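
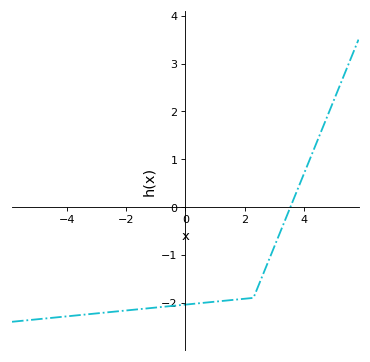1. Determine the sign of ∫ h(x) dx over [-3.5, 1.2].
negative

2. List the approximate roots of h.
3.55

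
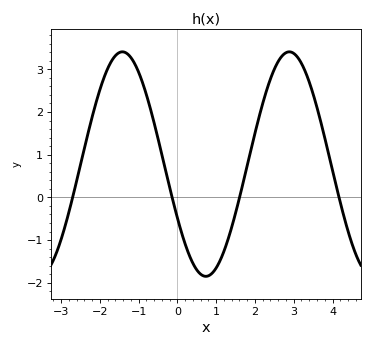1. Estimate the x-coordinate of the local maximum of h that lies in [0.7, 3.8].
2.8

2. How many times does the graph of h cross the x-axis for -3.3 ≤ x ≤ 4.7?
4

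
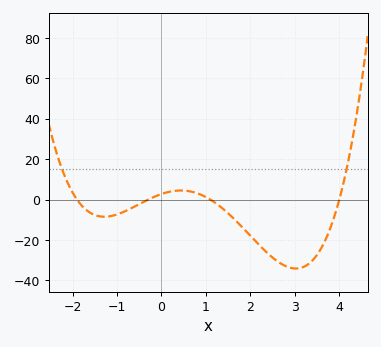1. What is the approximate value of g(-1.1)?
-7.97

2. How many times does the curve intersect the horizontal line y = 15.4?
2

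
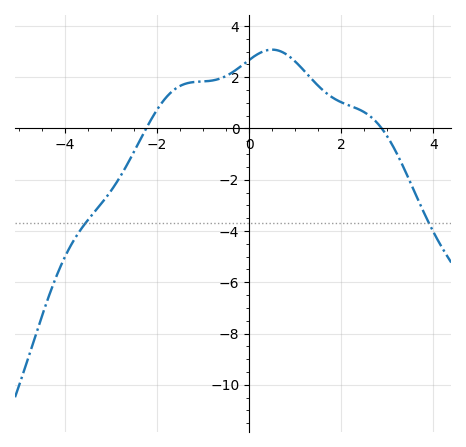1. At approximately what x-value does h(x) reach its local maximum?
0.5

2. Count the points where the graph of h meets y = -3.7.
2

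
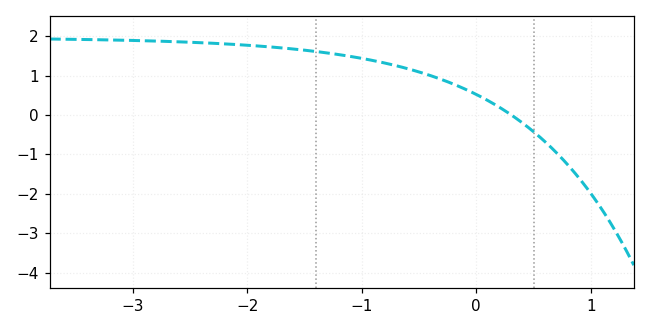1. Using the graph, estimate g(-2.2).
1.8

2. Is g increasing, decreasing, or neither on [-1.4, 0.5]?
decreasing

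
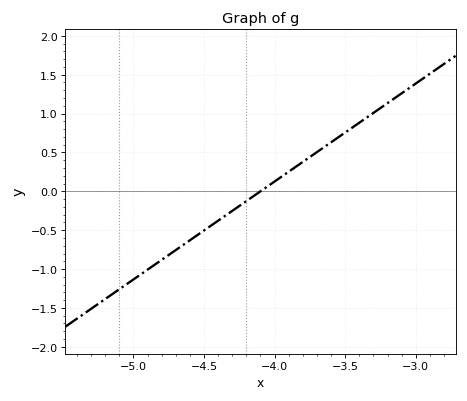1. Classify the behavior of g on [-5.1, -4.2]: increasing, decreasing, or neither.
increasing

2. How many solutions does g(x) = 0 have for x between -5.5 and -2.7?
1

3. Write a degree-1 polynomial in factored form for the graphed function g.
y = 1.26(x + 4.1)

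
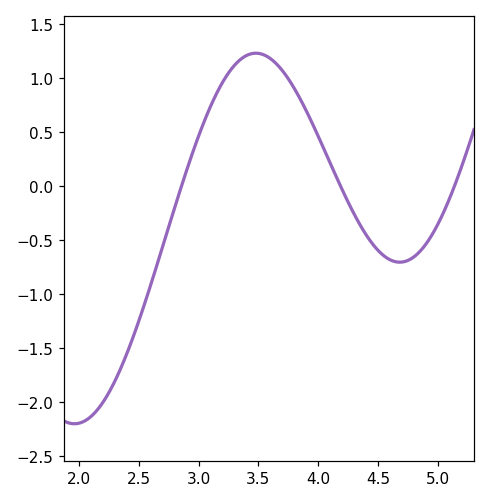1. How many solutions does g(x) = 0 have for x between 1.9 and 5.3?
3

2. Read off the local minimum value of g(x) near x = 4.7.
-0.704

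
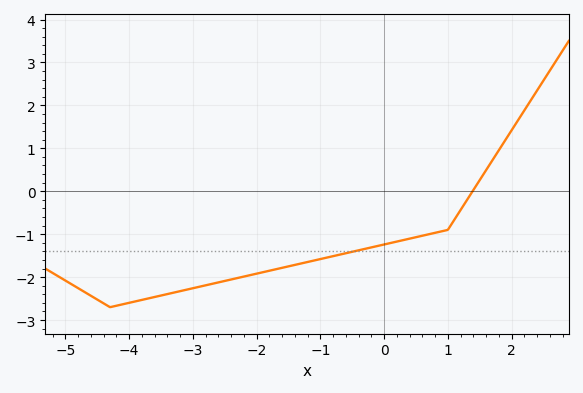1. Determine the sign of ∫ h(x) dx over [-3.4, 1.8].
negative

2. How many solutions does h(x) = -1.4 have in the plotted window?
1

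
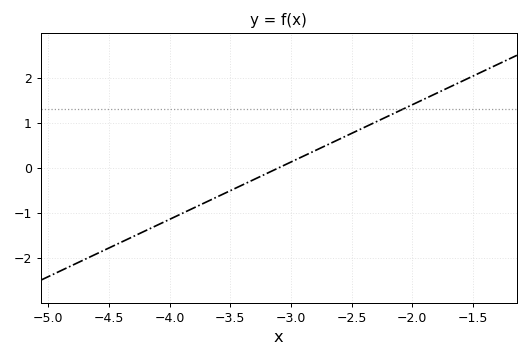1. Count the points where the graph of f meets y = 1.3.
1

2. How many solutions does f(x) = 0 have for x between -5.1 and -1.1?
1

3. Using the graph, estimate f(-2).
1.4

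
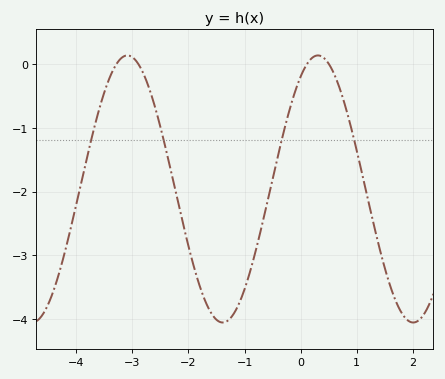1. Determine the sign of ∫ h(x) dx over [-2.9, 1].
negative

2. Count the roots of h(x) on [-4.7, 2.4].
4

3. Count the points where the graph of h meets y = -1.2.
4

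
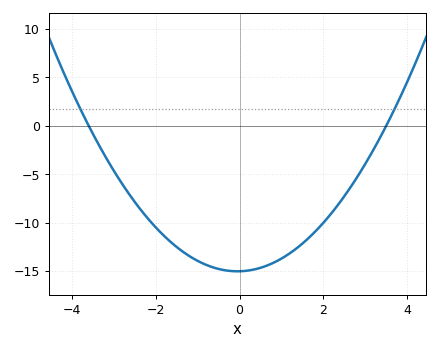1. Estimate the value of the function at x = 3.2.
-2.43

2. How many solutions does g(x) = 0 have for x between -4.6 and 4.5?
2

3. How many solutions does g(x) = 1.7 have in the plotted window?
2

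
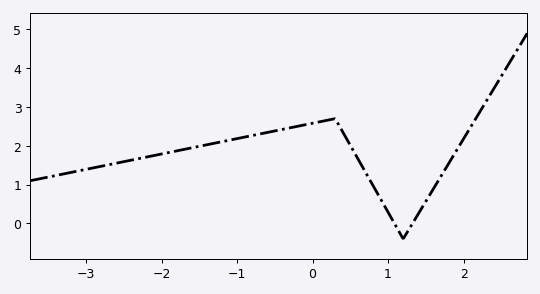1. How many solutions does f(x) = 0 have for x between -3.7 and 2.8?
2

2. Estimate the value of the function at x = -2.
1.8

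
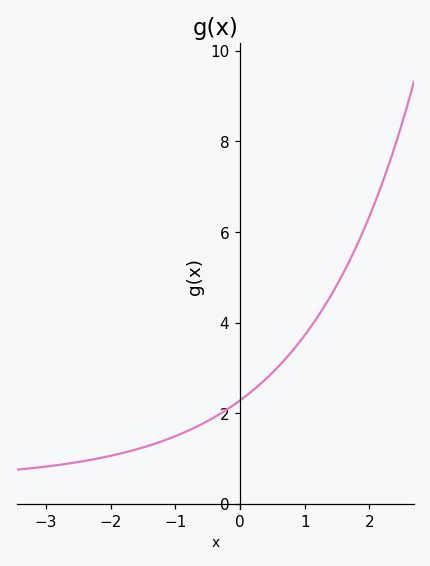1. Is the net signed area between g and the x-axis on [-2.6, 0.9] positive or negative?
positive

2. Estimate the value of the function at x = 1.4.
4.6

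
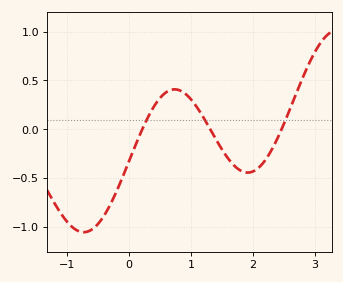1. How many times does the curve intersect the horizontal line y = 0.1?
3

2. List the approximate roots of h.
0.211, 1.31, 2.46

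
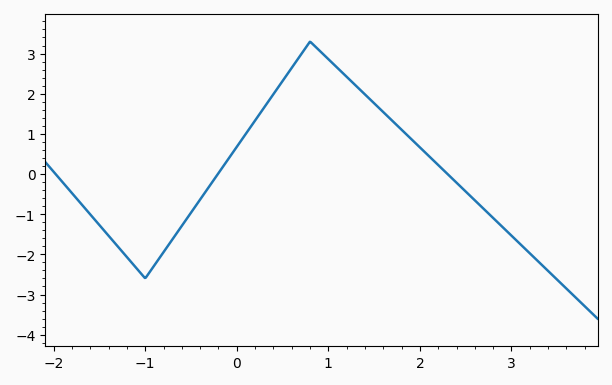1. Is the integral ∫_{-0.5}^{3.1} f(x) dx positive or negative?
positive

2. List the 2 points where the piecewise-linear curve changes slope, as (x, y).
(-1, -2.6); (0.8, 3.3)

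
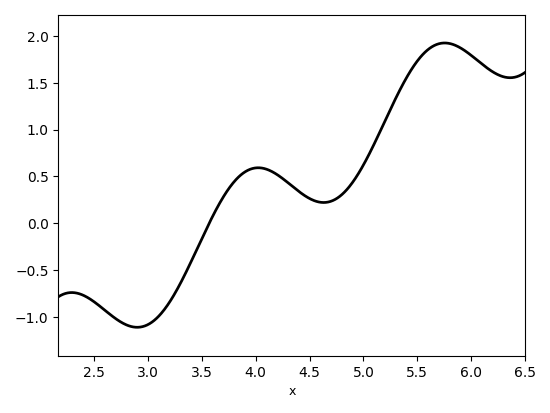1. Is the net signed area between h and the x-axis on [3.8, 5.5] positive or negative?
positive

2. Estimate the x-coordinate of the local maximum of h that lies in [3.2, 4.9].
4.02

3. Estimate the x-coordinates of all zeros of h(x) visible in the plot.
3.57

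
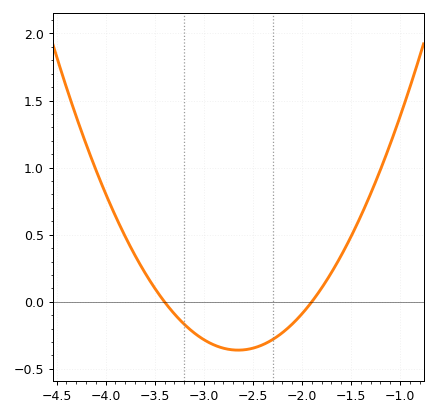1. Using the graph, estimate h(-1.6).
0.35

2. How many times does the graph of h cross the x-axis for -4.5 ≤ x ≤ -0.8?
2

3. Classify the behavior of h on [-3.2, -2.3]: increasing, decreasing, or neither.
neither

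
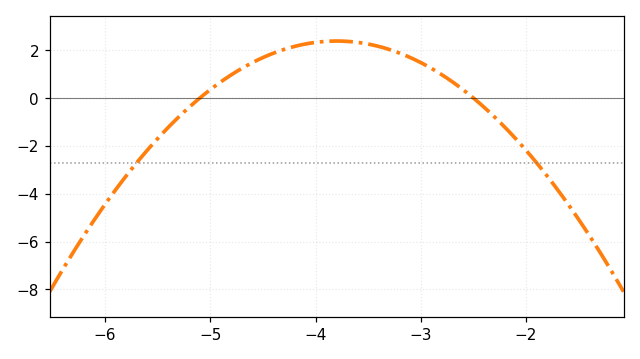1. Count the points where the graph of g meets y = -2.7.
2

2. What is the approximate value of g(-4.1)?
2.26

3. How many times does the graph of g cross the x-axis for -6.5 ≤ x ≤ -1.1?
2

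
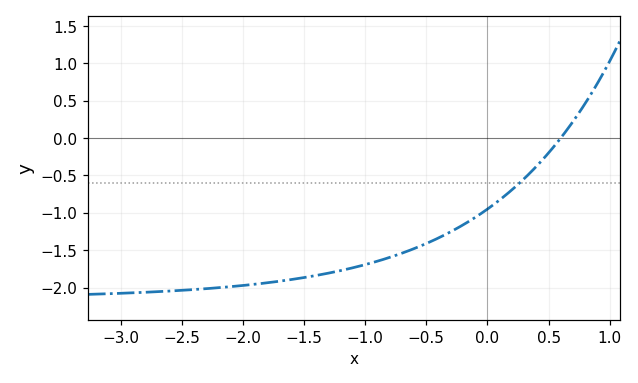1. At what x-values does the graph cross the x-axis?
0.6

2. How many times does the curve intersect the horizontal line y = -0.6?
1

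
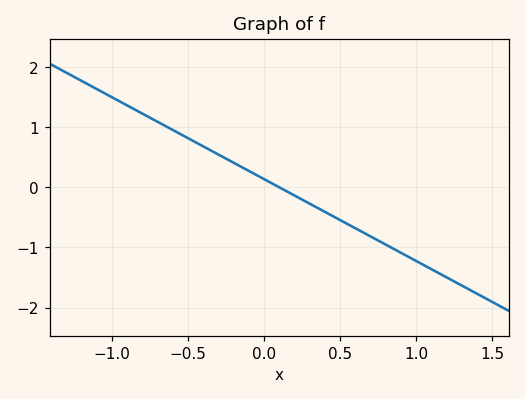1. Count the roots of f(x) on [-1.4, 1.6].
1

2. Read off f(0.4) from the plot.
-0.408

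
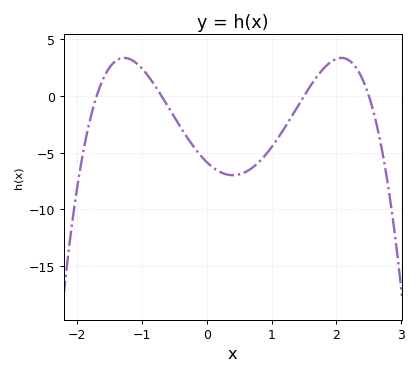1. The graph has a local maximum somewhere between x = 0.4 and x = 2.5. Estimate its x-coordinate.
2.08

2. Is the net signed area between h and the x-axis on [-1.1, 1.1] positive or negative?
negative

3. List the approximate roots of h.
-1.7, -0.7, 1.5, 2.5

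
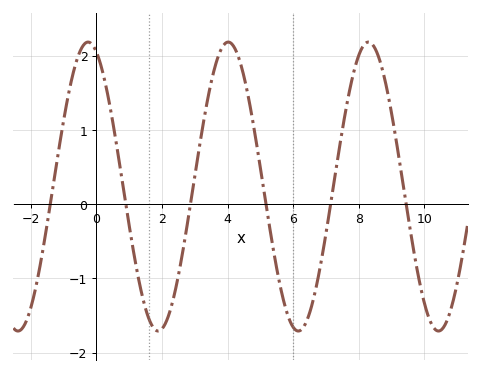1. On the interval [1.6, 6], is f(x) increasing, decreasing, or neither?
neither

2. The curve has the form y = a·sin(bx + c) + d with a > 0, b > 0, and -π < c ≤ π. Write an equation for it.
y = 1.95sin(1.47x + 1.94) + 0.24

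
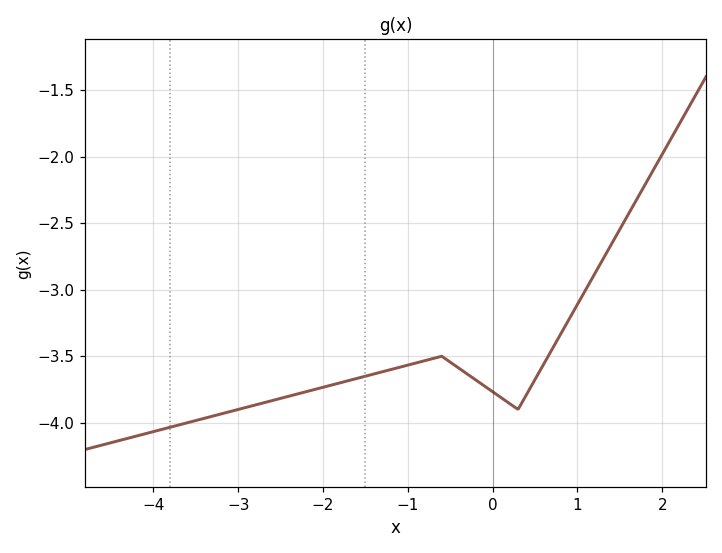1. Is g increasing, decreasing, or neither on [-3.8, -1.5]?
increasing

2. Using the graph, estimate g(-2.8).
-3.85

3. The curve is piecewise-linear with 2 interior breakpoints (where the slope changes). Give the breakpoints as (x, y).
(-0.6, -3.5); (0.3, -3.9)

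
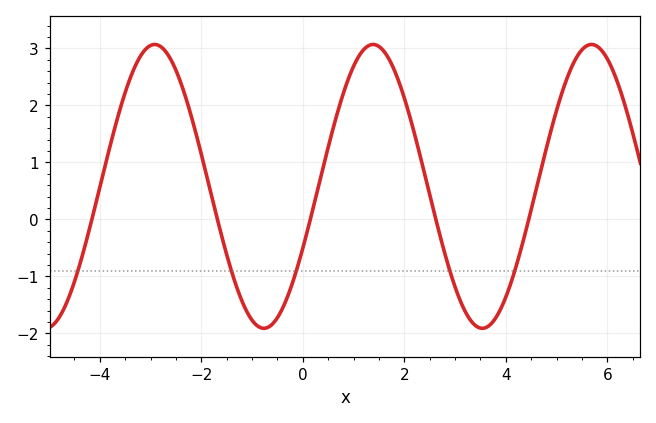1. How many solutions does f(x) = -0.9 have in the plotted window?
5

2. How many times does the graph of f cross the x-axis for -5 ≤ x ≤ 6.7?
5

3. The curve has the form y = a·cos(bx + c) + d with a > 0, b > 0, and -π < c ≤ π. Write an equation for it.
y = 2.49cos(1.5x - 2) + 0.58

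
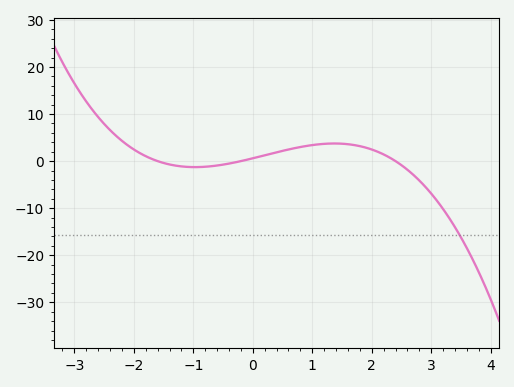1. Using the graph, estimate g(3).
-6.89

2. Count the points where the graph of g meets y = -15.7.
1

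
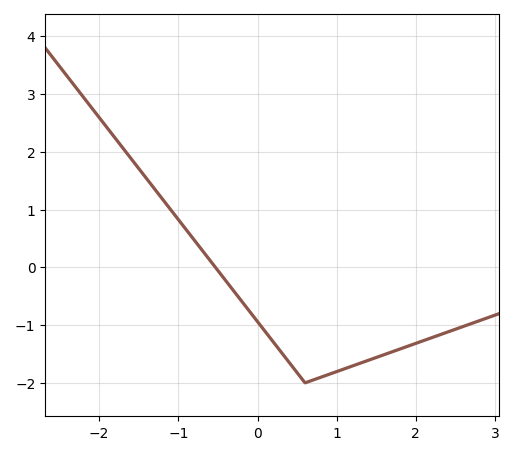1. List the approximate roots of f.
-0.532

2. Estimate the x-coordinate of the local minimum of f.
0.599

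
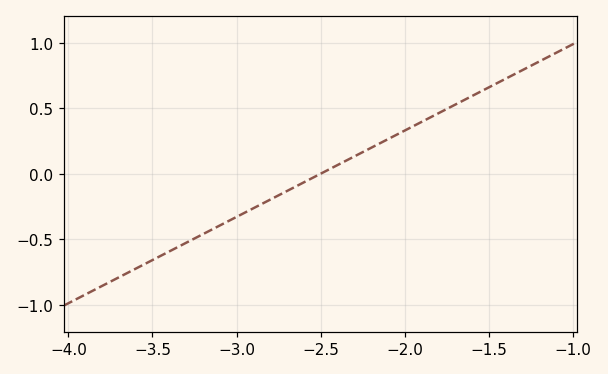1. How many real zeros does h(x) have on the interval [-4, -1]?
1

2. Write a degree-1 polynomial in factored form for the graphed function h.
y = 0.66(x + 2.5)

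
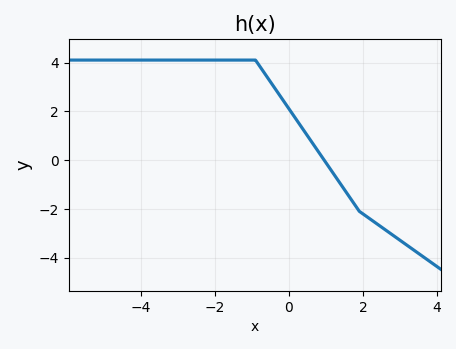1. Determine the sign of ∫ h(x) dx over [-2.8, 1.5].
positive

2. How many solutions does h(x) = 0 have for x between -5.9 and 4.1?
1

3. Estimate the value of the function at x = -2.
4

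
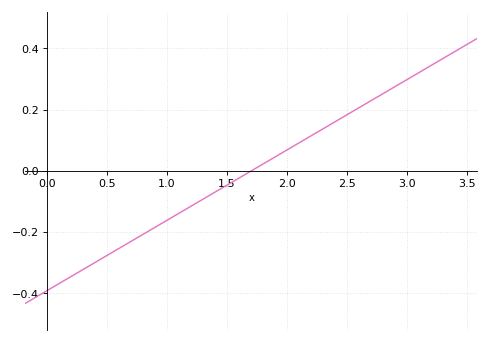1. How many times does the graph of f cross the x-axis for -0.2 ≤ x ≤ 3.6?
1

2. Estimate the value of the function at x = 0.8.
-0.207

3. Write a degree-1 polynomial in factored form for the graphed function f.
y = 0.23(x - 1.7)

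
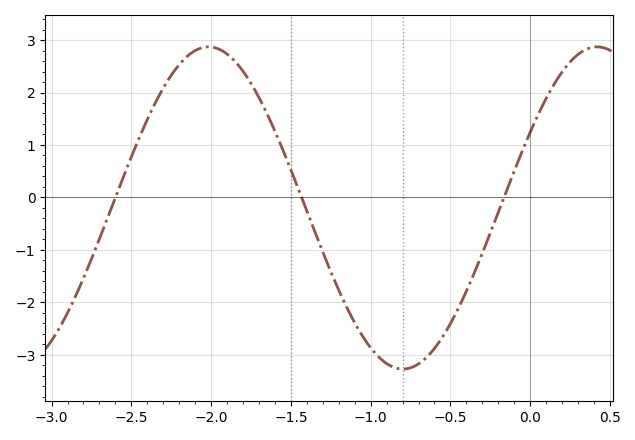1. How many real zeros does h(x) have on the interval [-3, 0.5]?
3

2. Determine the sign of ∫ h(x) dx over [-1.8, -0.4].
negative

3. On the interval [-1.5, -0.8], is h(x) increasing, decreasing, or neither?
decreasing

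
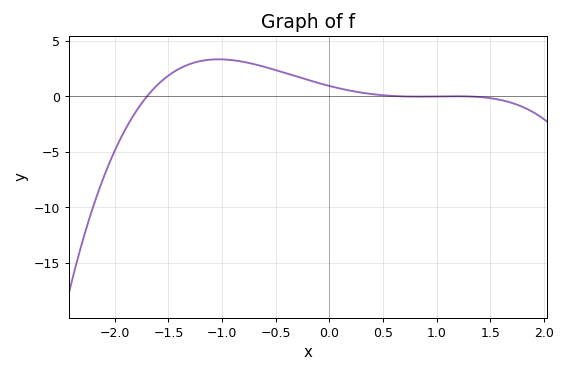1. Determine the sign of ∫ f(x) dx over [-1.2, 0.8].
positive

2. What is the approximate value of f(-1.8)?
-1.32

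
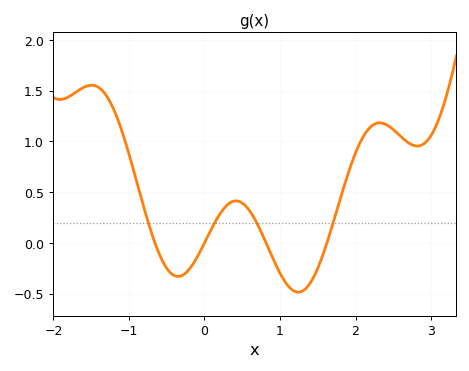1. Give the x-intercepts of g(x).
-0.655, 0, 0.816, 1.62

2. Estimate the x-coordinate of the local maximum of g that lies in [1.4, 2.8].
2.32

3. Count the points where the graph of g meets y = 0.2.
4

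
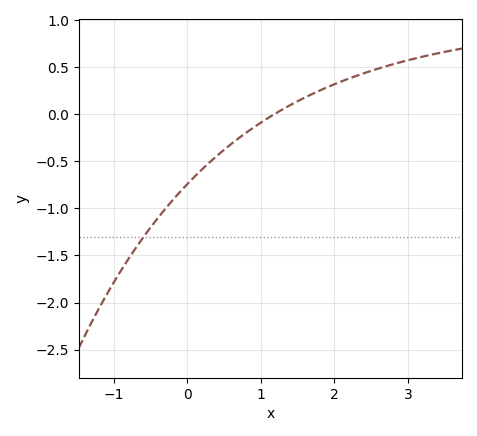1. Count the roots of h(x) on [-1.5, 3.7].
1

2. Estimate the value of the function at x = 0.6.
-0.3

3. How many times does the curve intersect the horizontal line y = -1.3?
1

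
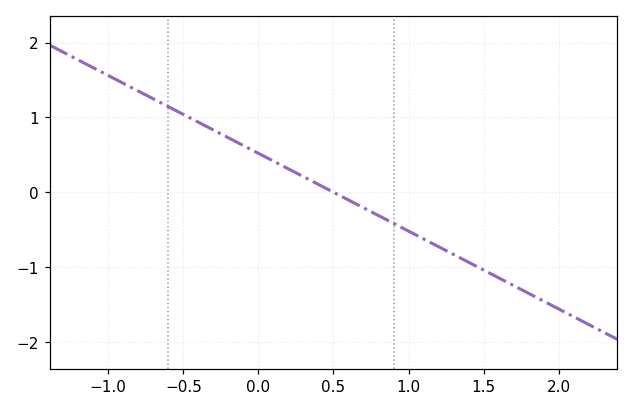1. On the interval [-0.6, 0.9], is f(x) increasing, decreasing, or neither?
decreasing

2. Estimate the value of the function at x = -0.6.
1.1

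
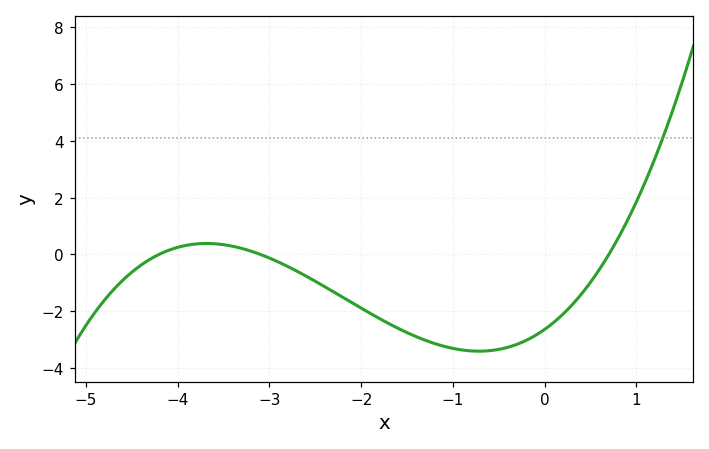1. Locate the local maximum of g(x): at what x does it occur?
-3.68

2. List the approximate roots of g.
-4.2, -3.1, 0.7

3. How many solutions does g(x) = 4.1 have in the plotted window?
1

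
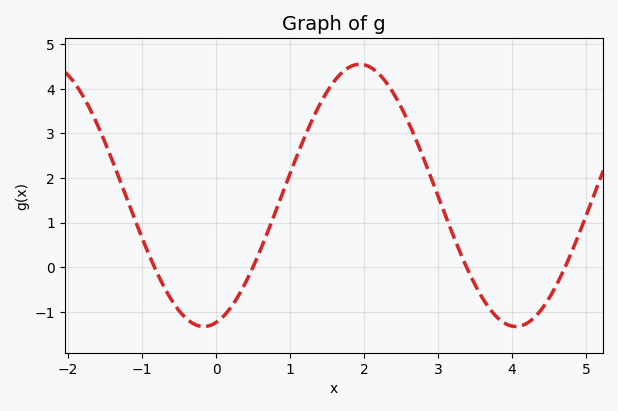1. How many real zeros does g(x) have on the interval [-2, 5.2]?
4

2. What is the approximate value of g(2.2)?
4.33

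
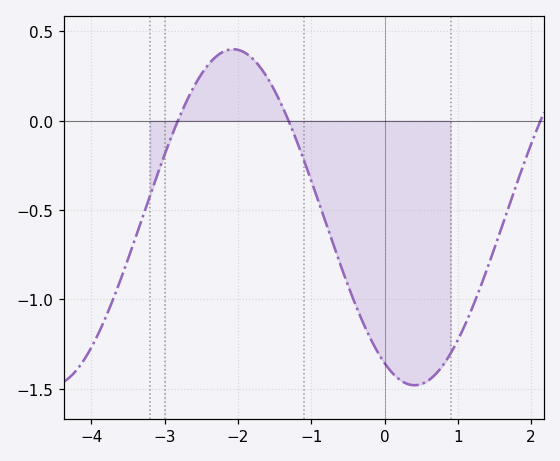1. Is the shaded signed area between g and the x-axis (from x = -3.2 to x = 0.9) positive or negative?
negative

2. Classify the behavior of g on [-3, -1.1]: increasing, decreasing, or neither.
neither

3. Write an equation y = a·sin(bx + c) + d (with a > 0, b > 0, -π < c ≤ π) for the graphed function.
y = 0.94sin(1.27x - 2.09) - 0.54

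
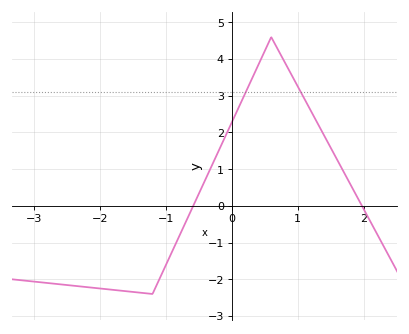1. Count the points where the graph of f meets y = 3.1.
2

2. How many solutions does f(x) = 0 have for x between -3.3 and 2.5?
2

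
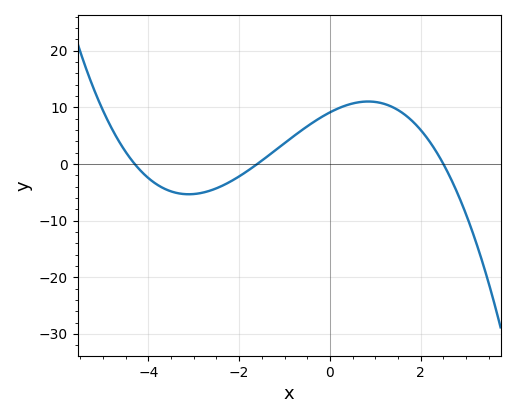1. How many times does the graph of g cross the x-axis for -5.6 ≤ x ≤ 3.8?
3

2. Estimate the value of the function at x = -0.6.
6.08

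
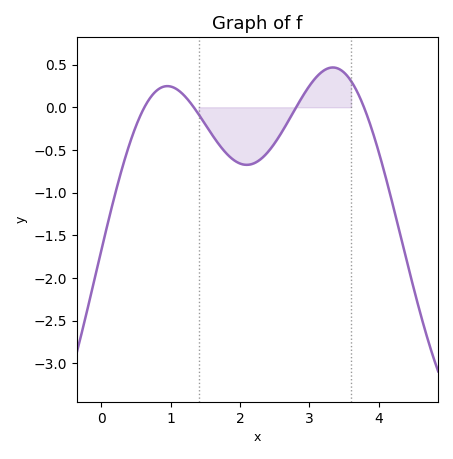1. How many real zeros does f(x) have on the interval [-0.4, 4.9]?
4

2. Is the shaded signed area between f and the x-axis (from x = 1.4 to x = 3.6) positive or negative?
negative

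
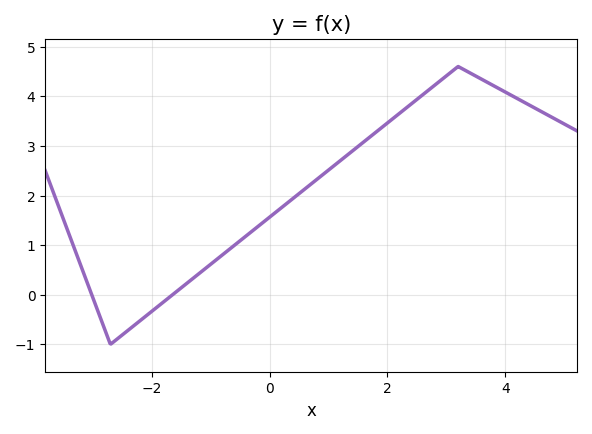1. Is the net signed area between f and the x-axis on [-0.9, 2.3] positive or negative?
positive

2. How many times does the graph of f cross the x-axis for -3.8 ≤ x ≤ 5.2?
2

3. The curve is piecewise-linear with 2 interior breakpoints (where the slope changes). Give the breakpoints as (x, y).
(-2.7, -1); (3.2, 4.6)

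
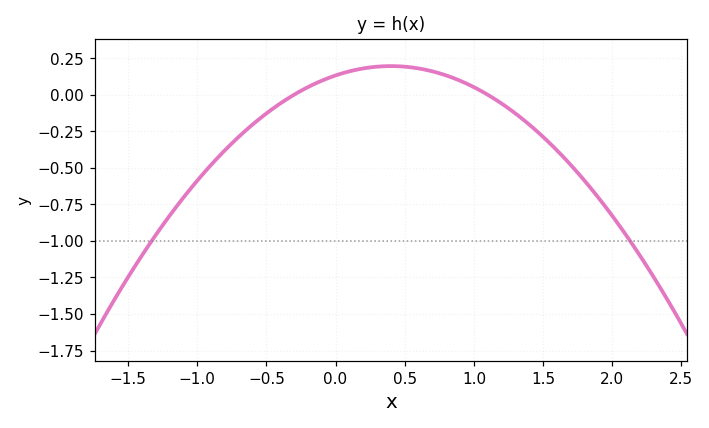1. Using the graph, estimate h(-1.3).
-0.95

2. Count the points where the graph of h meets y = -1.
2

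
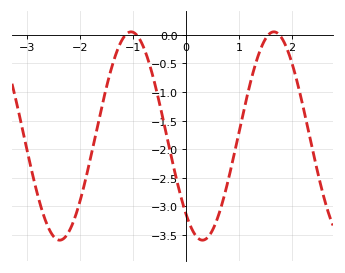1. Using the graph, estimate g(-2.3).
-3.55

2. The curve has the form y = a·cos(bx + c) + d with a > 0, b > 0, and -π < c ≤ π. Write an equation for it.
y = 1.82cos(2.33x + 2.42) - 1.77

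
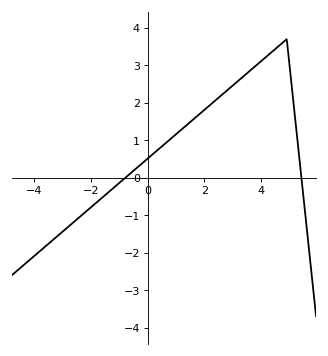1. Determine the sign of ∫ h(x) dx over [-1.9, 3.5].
positive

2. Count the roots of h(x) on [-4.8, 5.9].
2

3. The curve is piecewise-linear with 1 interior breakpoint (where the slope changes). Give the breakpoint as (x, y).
(4.9, 3.7)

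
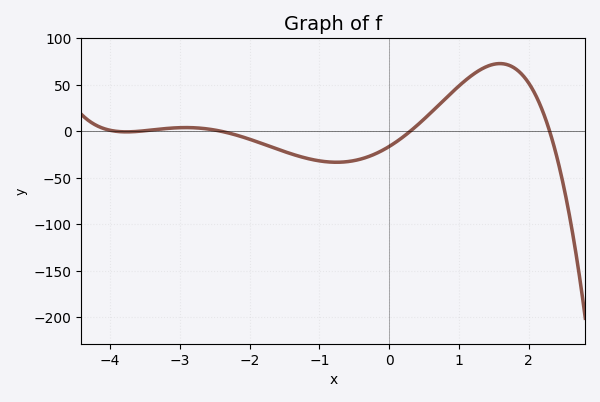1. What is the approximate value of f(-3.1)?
5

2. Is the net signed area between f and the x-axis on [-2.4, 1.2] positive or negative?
negative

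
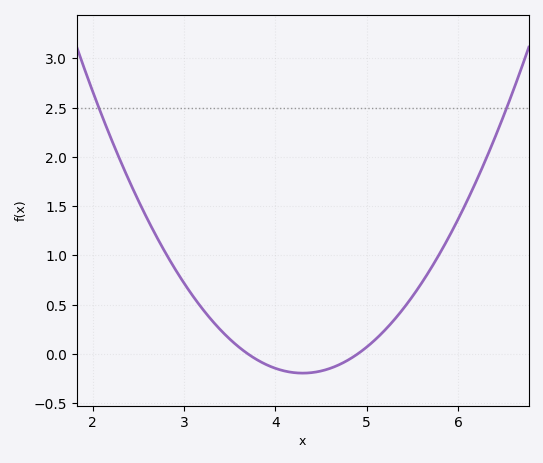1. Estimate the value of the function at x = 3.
0.7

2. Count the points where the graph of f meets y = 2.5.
2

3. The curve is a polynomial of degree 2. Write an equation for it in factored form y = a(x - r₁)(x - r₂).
y = 0.54(x - 3.7)(x - 4.9)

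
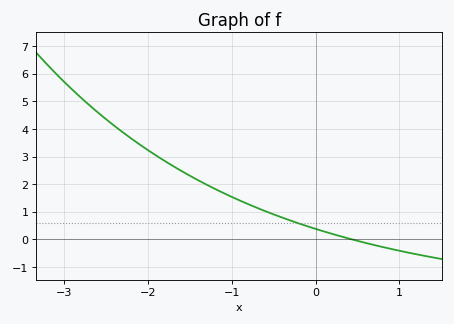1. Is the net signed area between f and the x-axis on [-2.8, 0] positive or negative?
positive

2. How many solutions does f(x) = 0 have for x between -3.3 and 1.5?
1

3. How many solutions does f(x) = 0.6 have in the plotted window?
1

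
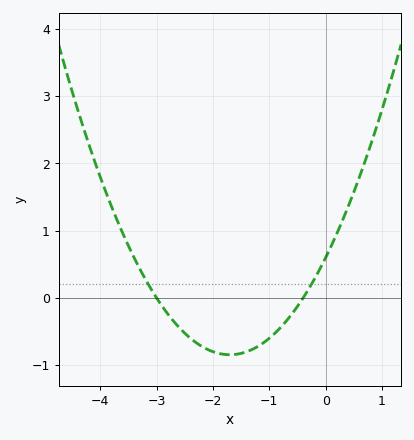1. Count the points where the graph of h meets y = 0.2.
2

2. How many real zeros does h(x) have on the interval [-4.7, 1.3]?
2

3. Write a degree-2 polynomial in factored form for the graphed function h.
y = 0.5(x + 3)(x + 0.4)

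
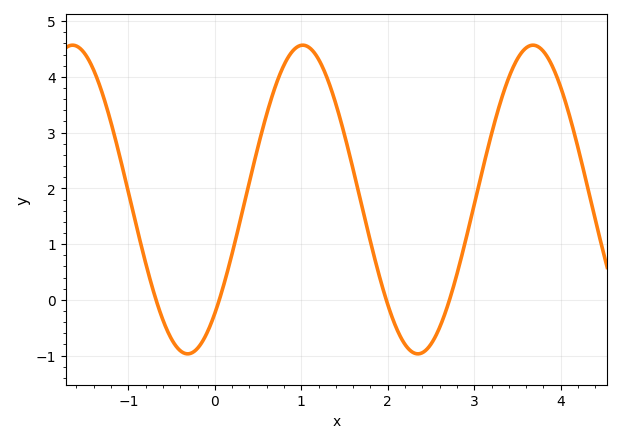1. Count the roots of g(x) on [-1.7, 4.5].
4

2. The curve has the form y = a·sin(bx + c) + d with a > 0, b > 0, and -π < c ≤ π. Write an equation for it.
y = 2.77sin(2.36x - 0.83) + 1.8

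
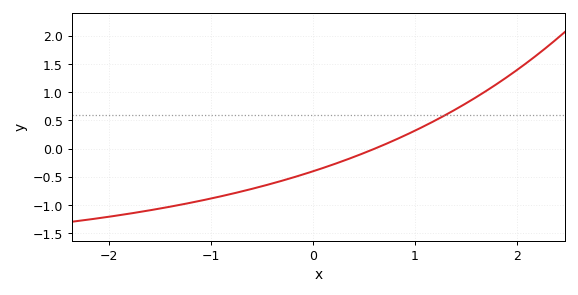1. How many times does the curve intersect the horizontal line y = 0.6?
1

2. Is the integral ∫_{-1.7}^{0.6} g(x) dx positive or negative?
negative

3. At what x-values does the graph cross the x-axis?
0.605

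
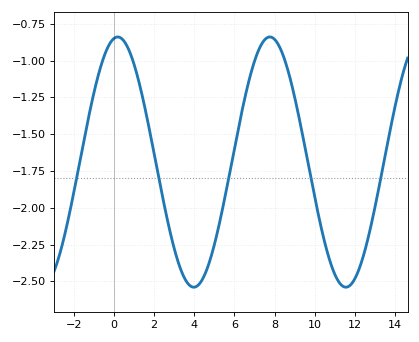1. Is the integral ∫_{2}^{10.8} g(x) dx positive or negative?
negative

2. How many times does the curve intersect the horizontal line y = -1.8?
5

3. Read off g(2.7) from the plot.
-2.11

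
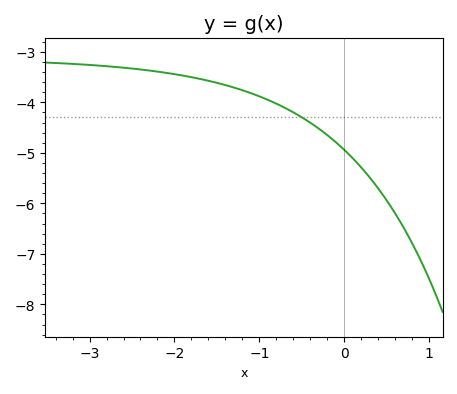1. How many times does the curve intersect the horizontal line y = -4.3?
1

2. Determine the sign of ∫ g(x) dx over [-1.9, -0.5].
negative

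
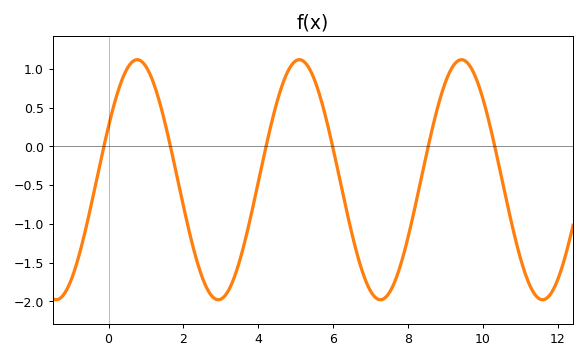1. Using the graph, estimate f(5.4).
0.95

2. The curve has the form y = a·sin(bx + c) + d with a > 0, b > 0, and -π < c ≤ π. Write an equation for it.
y = 1.55sin(1.4x + 0.46) - 0.43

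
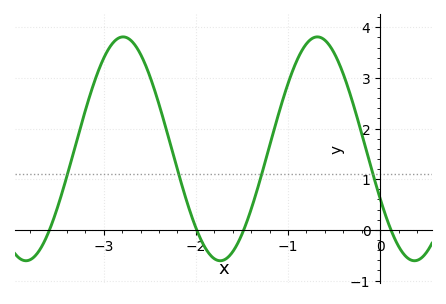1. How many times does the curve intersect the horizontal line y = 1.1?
4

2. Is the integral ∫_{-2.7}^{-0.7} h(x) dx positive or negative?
positive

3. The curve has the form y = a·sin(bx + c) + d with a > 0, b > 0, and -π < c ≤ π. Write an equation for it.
y = 2.21sin(3x - 2.7) + 1.6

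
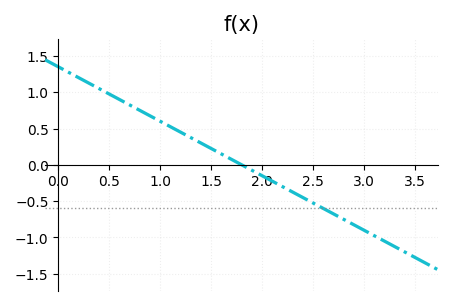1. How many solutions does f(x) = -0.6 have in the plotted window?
1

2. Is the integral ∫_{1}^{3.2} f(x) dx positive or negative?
negative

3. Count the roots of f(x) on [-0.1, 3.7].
1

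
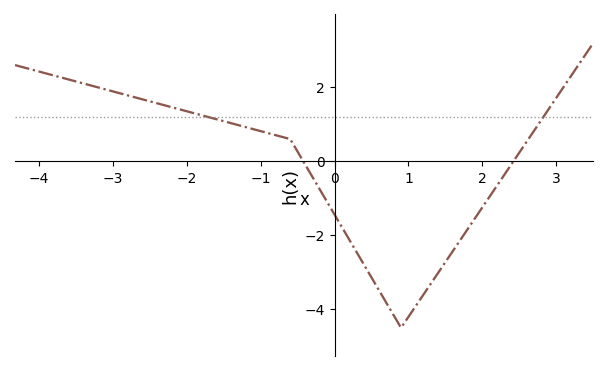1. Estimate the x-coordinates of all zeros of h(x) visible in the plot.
-0.4, 2.4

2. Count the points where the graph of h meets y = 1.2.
2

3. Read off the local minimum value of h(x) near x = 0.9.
-4.4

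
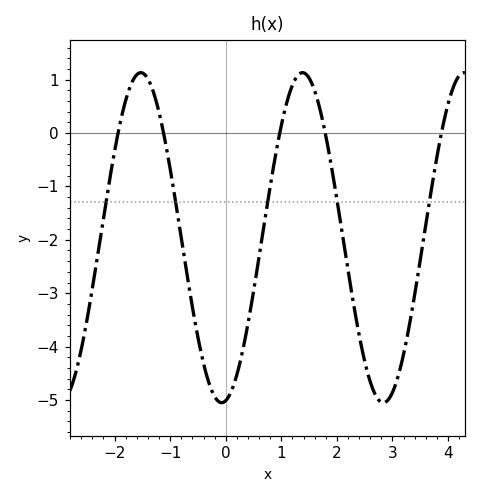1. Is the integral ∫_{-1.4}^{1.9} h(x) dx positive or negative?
negative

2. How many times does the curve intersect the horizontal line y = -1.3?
5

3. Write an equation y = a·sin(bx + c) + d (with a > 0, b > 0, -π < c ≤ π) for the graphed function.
y = 3.09sin(2.2x - 1.4) - 1.96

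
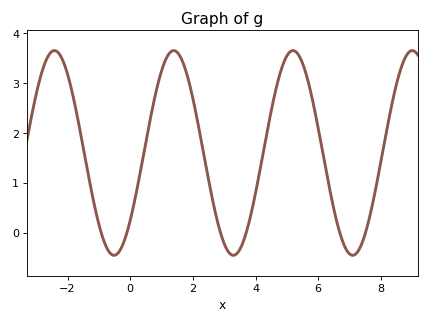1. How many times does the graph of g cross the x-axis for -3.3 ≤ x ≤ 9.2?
6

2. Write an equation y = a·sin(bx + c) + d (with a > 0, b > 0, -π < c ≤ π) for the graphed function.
y = 2.05sin(1.6x - 0.72) + 1.6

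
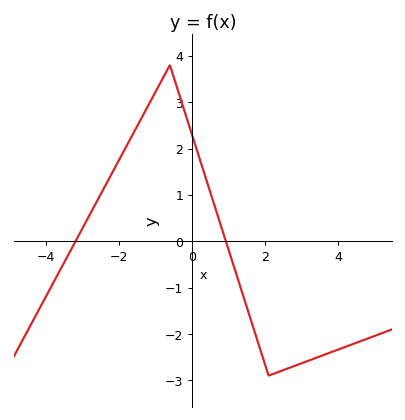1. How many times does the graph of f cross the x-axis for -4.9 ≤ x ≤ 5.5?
2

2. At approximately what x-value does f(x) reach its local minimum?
2.2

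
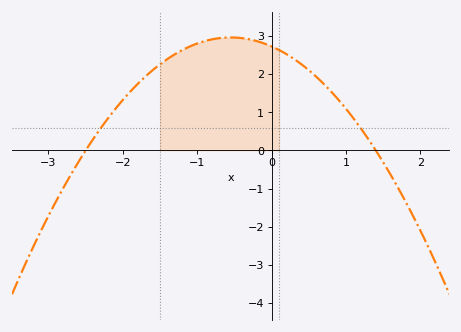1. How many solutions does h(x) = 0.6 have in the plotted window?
2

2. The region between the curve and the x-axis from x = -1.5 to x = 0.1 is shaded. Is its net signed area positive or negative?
positive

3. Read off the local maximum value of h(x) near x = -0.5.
3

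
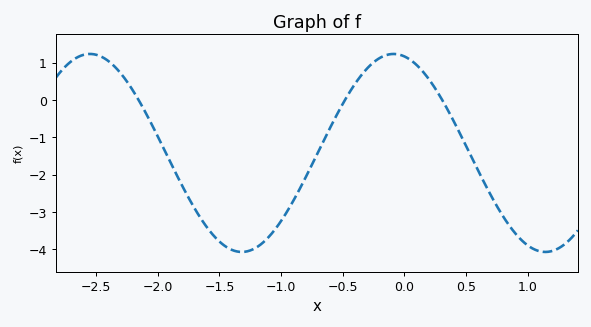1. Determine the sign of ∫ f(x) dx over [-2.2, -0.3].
negative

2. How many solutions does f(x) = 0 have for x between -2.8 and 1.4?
3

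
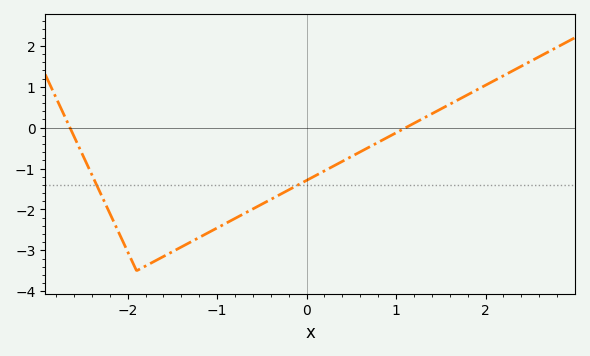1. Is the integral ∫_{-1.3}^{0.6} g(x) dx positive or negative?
negative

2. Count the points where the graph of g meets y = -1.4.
2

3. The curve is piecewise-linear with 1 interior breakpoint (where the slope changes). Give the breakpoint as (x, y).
(-1.9, -3.5)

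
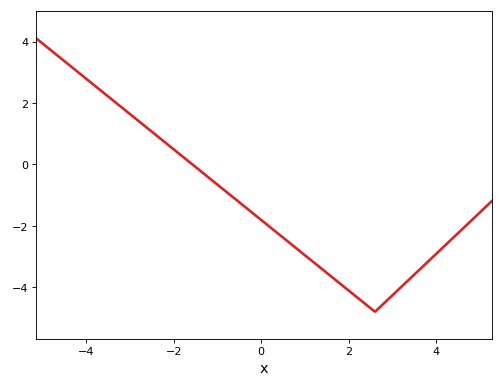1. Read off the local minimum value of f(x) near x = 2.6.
-4.8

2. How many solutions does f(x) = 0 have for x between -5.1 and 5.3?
1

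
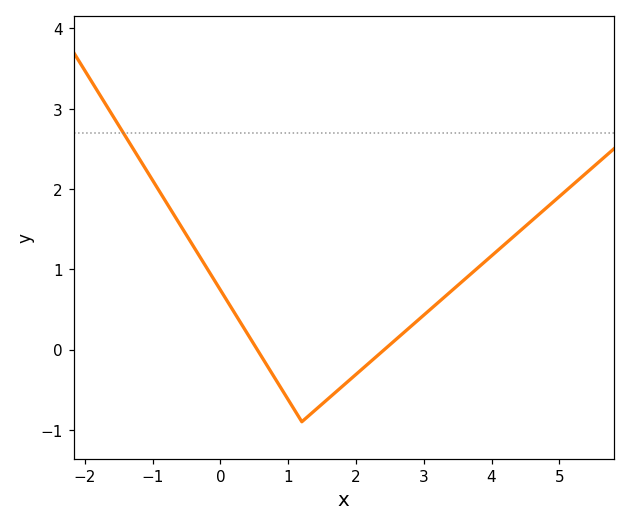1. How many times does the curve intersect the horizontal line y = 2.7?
1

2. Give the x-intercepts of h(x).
0.6, 2.4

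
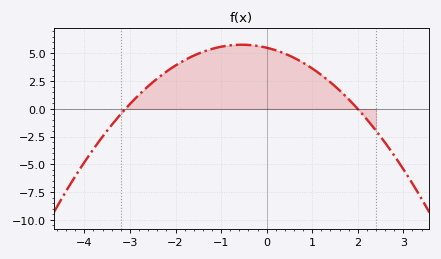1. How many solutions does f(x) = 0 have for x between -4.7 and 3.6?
2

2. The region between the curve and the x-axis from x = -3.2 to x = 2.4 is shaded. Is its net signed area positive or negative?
positive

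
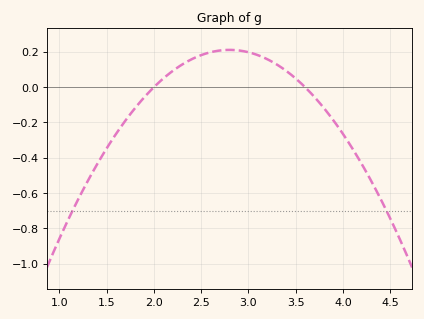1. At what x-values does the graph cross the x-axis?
2, 3.6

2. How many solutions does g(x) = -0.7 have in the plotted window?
2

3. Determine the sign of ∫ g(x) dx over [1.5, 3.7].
positive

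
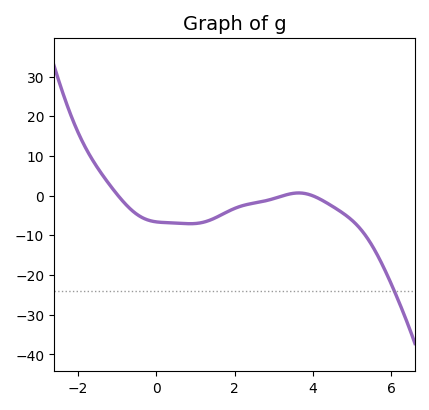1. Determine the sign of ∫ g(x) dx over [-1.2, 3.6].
negative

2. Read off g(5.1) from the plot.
-7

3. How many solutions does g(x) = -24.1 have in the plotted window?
1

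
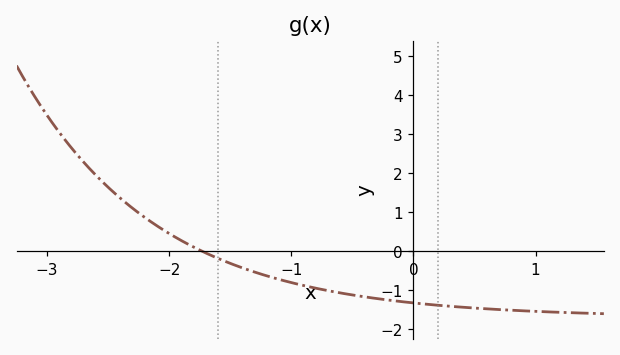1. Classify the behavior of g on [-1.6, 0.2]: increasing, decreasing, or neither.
decreasing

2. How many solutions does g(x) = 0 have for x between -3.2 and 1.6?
1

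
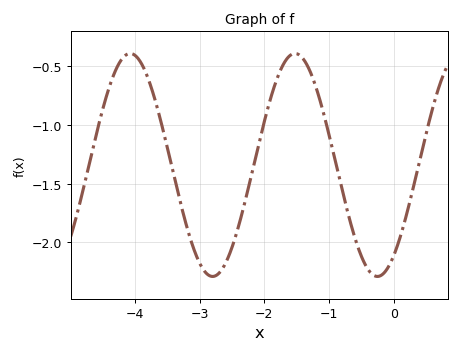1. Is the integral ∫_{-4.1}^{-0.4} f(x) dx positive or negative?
negative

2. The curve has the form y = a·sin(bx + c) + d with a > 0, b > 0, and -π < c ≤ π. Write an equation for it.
y = 0.95sin(2.5x - 0.94) - 1.34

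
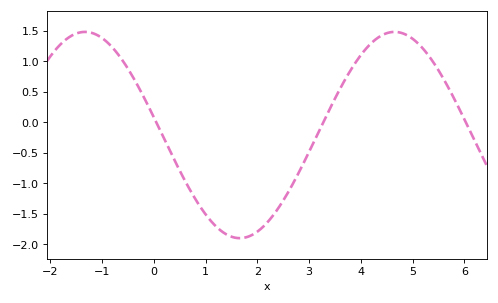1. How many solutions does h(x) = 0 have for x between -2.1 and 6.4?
3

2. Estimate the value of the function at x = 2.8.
-0.85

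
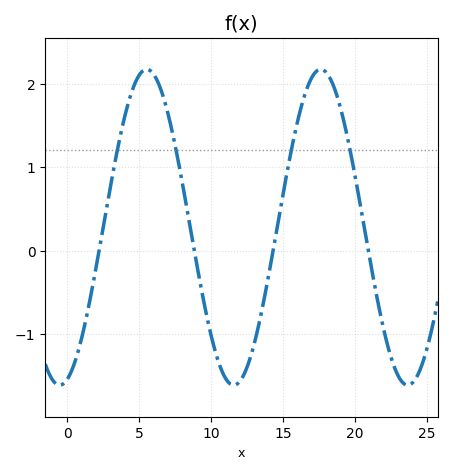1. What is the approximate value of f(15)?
0.7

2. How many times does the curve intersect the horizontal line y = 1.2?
4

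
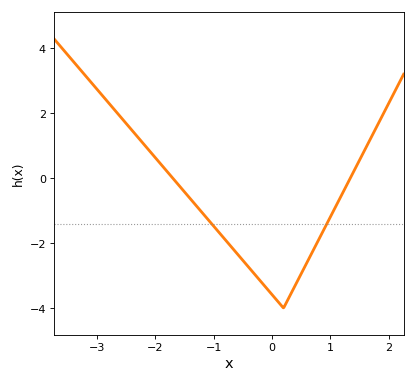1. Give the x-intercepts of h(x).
-1.7, 1.3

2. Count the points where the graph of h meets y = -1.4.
2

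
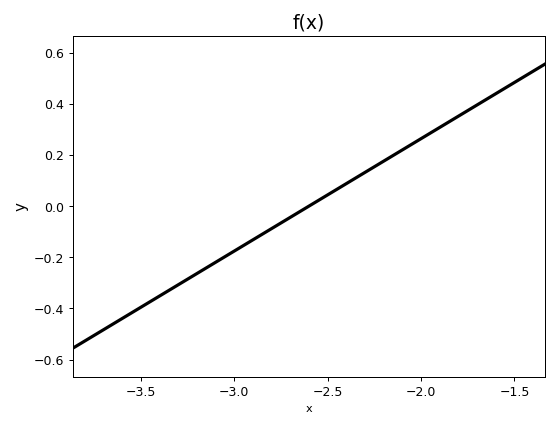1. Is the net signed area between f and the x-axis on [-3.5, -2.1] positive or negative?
negative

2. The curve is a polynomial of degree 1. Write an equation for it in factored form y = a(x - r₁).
y = 0.44(x + 2.6)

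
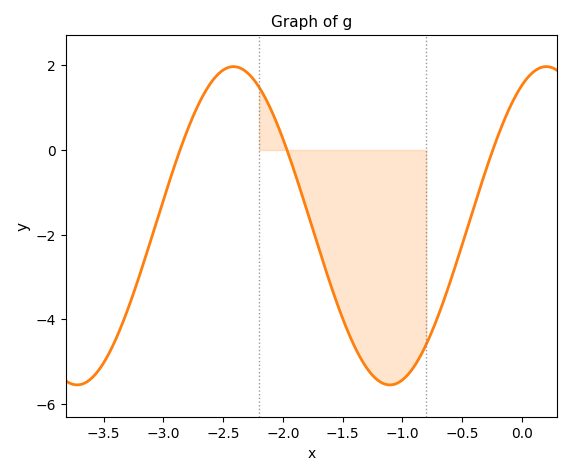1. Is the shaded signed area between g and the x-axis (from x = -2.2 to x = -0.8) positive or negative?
negative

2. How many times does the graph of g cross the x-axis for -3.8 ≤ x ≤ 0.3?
3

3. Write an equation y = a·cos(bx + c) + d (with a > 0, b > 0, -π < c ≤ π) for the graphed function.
y = 3.76cos(2.4x - 0.49) - 1.79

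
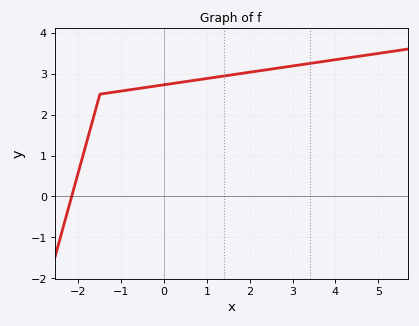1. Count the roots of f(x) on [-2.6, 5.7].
1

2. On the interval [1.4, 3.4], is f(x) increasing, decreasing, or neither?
increasing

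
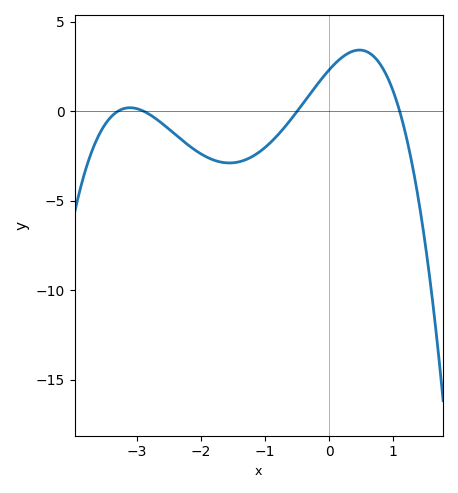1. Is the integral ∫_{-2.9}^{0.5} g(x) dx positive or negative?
negative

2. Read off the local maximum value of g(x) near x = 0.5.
3.42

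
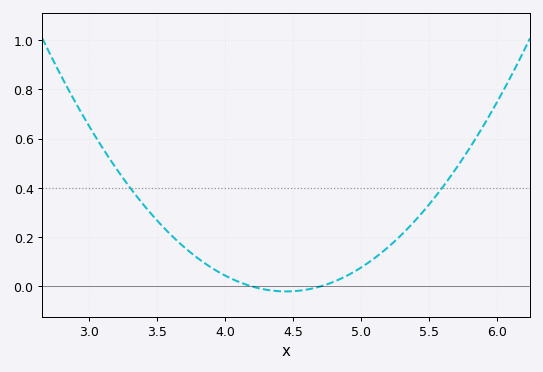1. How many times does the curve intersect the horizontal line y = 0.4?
2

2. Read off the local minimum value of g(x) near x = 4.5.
-0.02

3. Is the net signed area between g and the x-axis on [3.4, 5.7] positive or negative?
positive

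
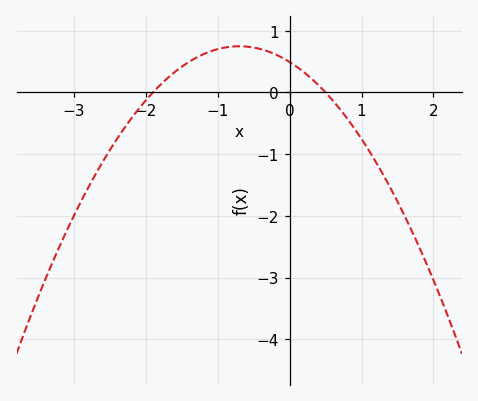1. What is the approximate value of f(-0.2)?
0.619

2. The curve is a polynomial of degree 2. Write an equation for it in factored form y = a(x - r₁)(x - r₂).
y = -0.52(x + 1.9)(x - 0.5)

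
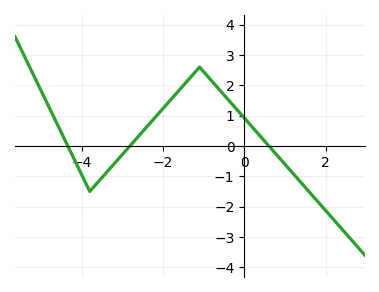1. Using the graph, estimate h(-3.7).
-1.3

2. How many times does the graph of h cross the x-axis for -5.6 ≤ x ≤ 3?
3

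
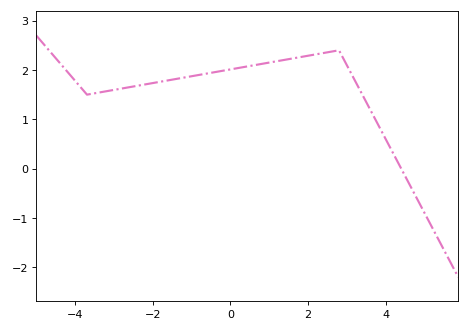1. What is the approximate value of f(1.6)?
2.2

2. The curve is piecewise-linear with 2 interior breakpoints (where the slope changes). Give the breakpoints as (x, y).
(-3.7, 1.5); (2.8, 2.4)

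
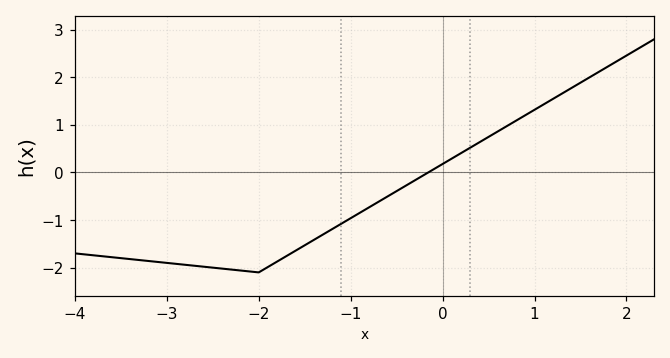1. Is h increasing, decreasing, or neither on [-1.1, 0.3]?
increasing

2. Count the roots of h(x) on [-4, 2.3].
1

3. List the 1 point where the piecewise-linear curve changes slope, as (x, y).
(-2, -2.1)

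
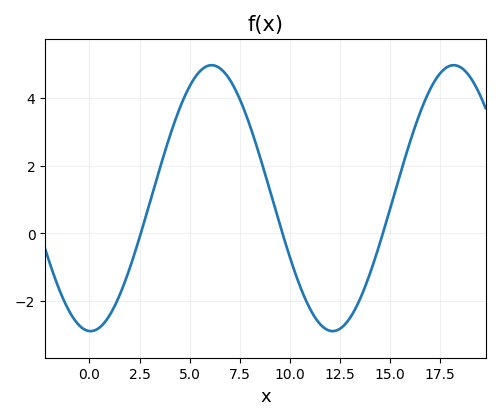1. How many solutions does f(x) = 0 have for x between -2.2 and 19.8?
3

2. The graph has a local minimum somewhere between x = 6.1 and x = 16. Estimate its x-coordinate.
12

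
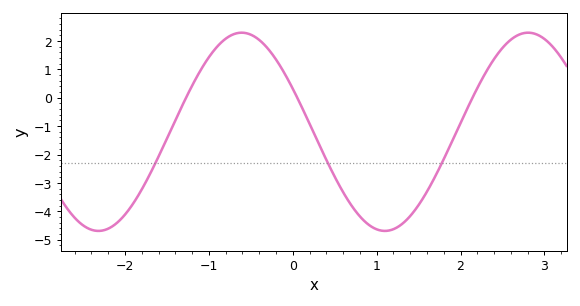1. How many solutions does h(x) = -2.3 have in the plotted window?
3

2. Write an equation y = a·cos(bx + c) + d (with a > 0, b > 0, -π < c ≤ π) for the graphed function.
y = 3.49cos(1.84x + 1.12) - 1.2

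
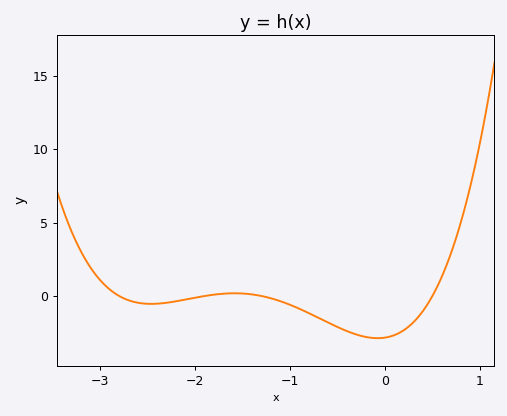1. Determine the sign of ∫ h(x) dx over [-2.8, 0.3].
negative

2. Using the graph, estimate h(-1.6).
0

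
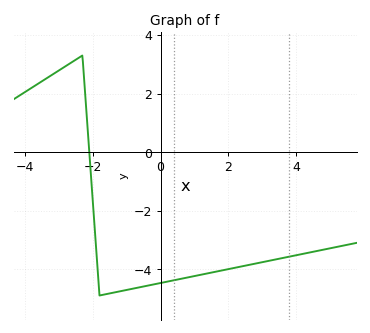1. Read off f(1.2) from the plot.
-4.2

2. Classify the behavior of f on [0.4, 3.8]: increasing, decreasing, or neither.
increasing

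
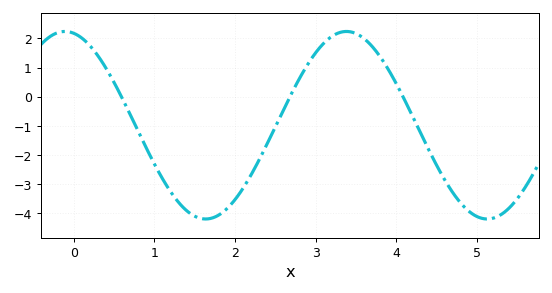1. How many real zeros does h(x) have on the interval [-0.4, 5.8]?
3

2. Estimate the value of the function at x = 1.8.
-4.1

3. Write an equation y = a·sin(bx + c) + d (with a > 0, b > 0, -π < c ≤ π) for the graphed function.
y = 3.22sin(1.8x + 1.8) - 0.98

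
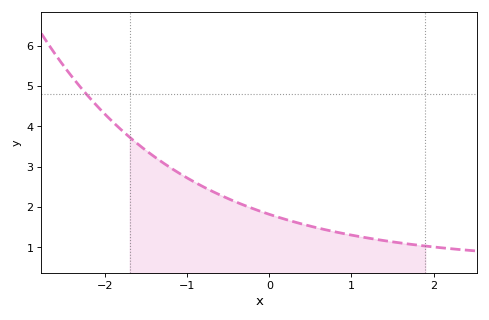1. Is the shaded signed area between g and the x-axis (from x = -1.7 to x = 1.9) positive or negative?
positive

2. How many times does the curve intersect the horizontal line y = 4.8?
1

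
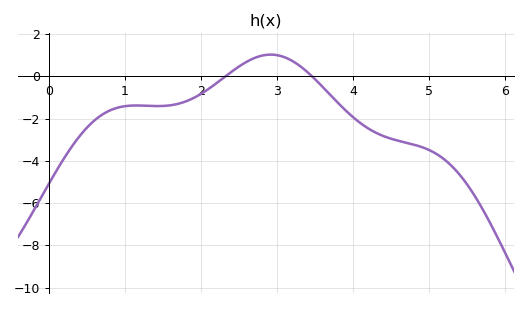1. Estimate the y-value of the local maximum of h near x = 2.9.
1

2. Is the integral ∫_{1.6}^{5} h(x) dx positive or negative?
negative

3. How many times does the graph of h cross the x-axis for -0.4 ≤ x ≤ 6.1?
2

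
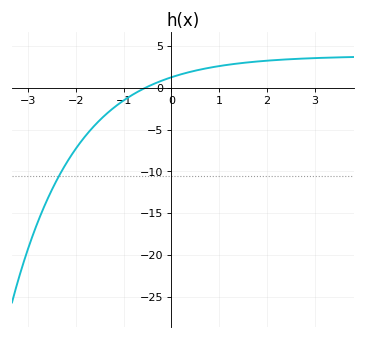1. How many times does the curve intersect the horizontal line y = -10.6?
1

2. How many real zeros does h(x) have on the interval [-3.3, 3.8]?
1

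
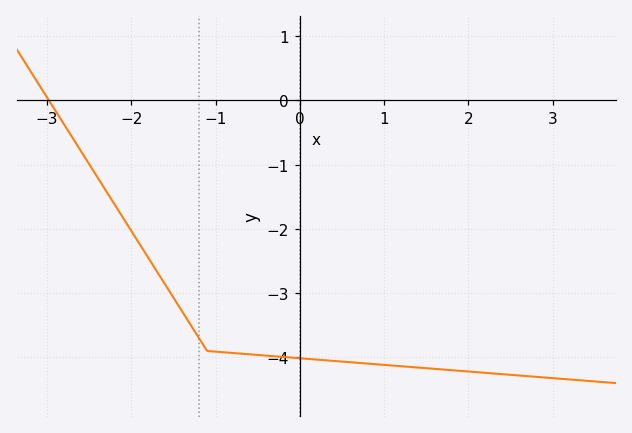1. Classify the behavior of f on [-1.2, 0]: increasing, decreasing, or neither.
decreasing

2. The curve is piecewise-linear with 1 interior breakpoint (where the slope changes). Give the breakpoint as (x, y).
(-1.1, -3.9)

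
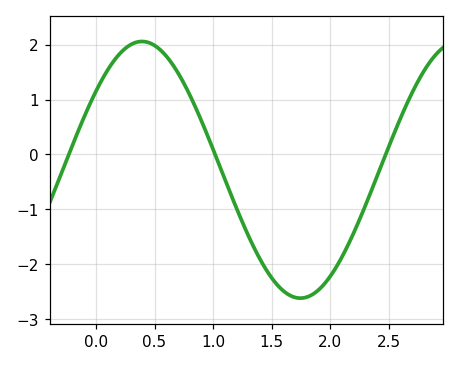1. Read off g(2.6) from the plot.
0.65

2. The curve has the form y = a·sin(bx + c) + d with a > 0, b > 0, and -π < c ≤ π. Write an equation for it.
y = 2.34sin(2.32x + 0.66) - 0.28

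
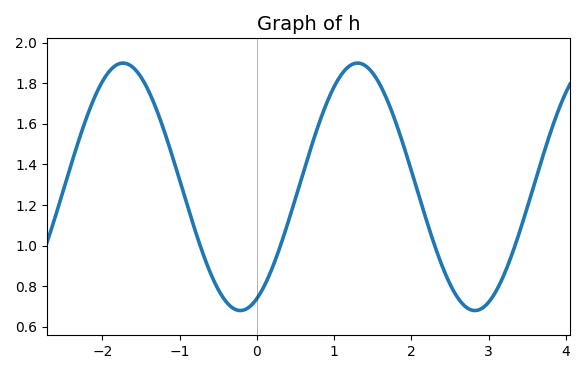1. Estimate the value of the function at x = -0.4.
0.72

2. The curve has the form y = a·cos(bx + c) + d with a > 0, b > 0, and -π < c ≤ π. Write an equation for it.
y = 0.61cos(2.1x - 2.7) + 1.29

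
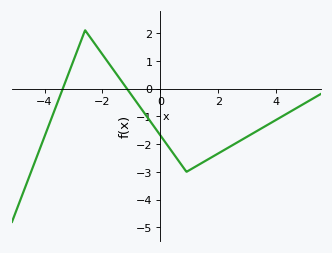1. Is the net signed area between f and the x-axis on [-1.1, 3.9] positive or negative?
negative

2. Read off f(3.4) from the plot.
-1.49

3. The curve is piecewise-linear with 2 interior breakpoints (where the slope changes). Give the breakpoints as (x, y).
(-2.6, 2.1); (0.9, -3)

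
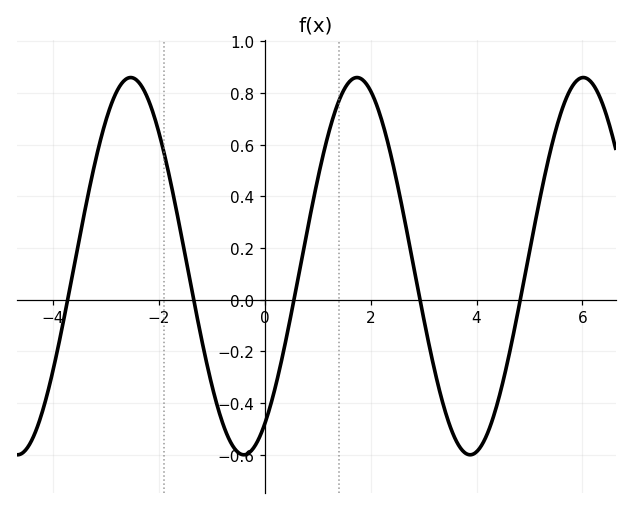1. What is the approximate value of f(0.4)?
-0.16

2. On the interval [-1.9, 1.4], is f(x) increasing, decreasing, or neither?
neither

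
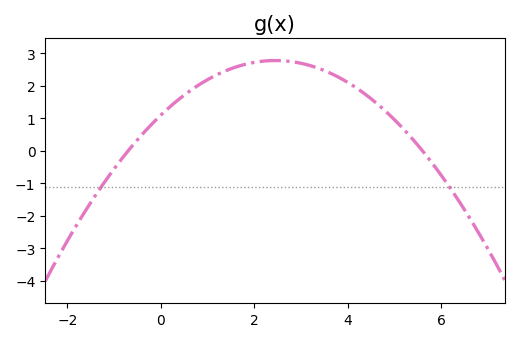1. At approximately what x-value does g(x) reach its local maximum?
2.4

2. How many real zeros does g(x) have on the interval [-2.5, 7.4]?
2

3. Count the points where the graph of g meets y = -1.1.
2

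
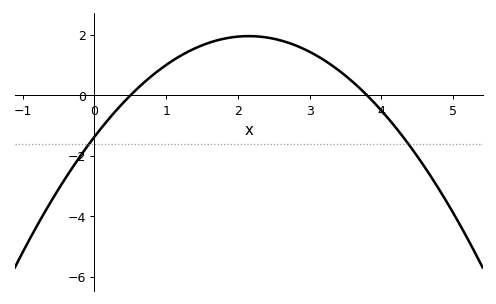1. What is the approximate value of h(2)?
1.94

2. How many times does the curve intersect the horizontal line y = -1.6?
2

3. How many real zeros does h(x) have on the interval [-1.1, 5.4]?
2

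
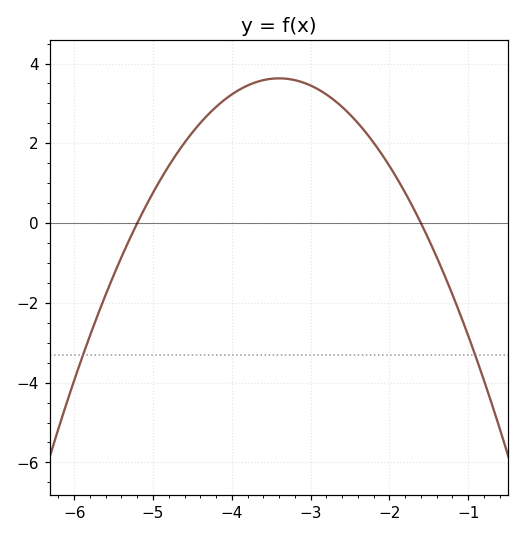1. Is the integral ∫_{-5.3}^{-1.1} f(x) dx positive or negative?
positive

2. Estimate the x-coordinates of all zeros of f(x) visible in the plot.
-5.2, -1.6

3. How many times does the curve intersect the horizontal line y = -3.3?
2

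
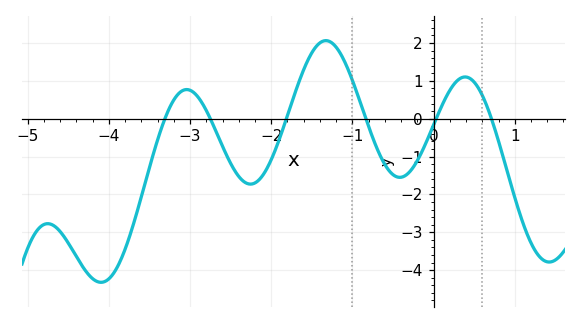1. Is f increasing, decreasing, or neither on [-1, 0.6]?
neither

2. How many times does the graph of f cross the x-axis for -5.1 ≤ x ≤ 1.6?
6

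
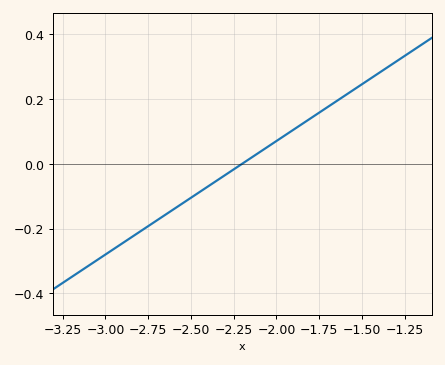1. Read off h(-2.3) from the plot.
-0.04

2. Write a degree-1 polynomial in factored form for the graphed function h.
y = 0.35(x + 2.2)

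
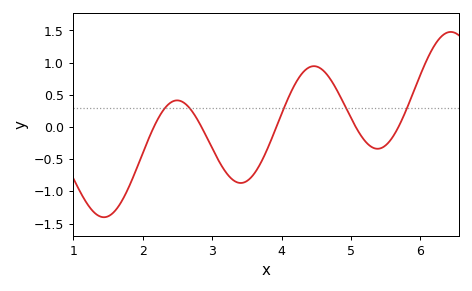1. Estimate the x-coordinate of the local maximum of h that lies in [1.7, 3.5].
2.5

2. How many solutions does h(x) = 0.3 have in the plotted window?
5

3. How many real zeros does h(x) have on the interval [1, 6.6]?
5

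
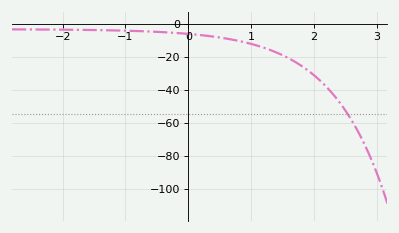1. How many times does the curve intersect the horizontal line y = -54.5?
1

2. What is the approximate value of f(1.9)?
-28.2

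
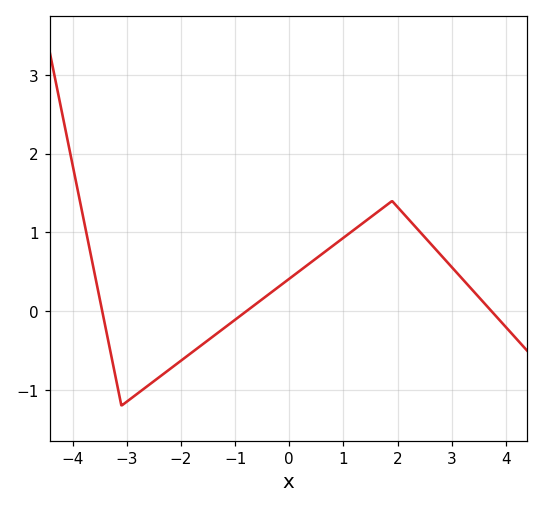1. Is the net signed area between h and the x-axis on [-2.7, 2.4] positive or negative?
positive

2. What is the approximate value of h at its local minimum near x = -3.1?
-1.2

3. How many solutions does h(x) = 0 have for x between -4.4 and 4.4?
3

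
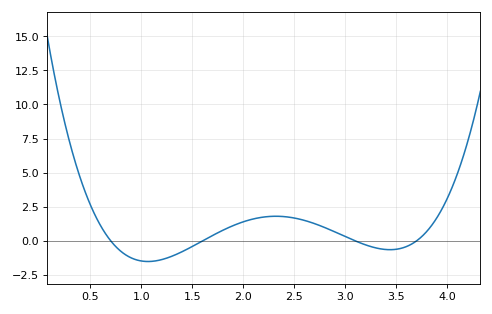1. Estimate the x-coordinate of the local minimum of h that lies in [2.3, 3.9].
3.4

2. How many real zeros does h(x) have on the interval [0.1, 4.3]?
4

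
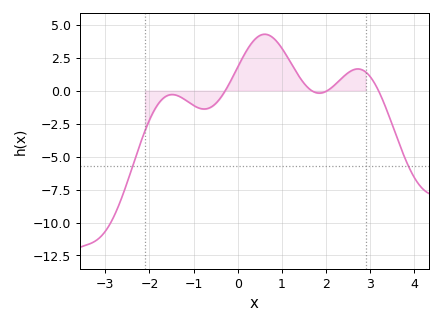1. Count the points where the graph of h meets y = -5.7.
2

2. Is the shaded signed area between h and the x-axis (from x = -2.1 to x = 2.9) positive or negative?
positive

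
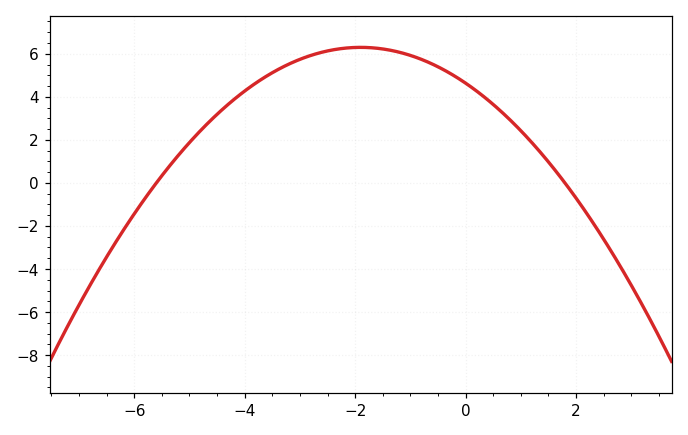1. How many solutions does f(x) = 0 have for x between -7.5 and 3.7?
2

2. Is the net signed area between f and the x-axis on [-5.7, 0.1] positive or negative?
positive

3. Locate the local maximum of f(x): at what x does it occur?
-1.9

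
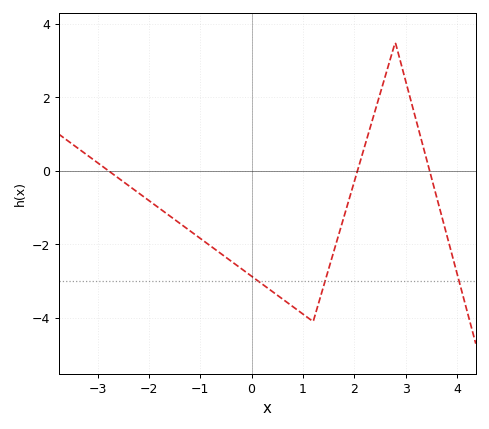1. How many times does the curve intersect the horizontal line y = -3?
3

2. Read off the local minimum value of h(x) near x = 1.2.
-4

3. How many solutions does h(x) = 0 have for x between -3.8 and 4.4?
3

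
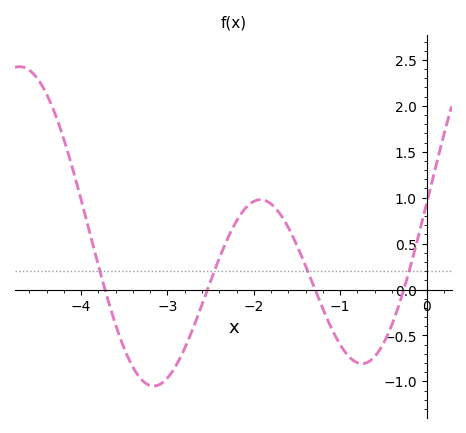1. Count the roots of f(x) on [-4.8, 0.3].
4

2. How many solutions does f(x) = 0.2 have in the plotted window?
4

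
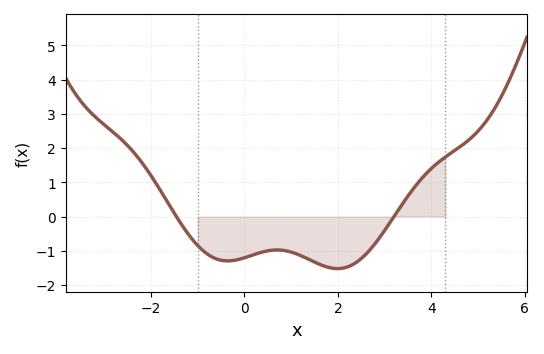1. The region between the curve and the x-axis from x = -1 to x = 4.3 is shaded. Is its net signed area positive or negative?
negative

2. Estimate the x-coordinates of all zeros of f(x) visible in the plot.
-1.4, 3.2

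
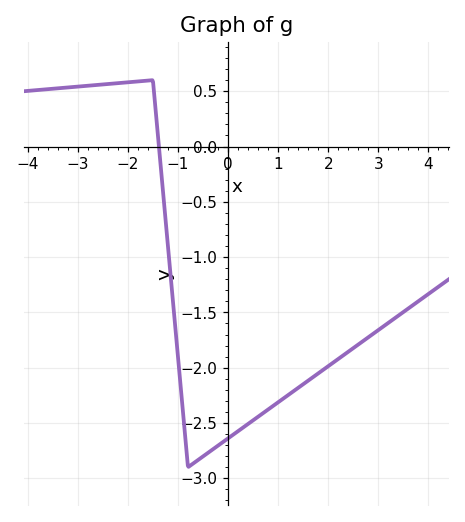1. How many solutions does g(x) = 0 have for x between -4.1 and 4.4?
1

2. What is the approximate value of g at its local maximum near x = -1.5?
0.6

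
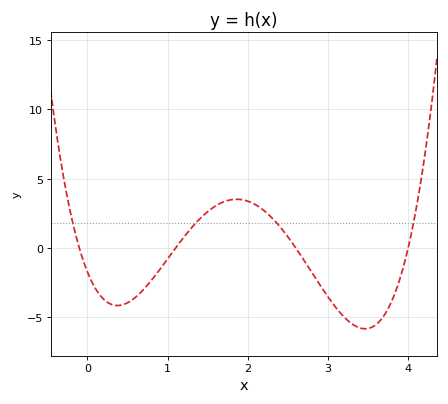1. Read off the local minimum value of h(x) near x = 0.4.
-4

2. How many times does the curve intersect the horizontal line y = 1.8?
4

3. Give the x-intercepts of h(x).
-0.1, 1.1, 2.6, 4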